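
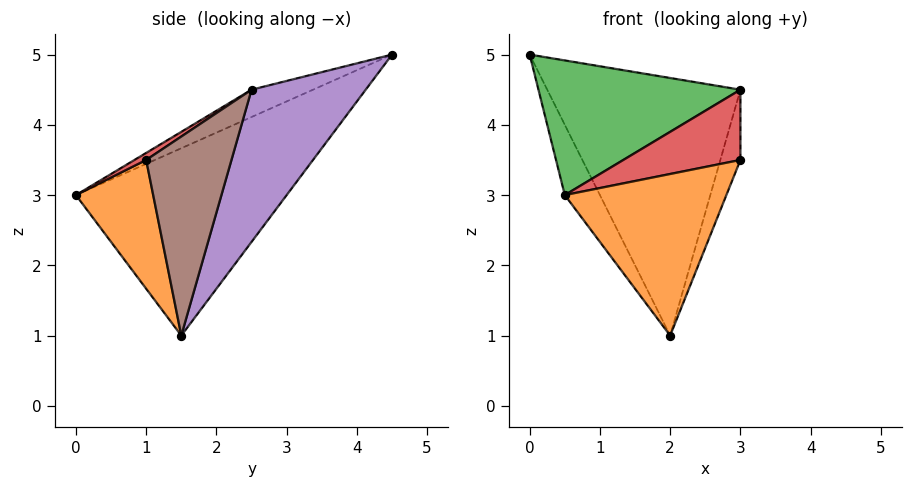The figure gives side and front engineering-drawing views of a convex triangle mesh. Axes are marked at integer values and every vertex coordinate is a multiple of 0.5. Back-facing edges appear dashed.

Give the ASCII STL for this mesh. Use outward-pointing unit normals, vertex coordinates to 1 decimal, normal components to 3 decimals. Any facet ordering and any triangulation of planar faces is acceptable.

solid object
 facet normal -0.840 0.140 -0.525
  outer loop
   vertex 2.0 1.5 1.0
   vertex 0.5 0.0 3.0
   vertex 0.0 4.5 5.0
  endloop
 endfacet
 facet normal 0.407 -0.851 -0.333
  outer loop
   vertex 2.0 1.5 1.0
   vertex 3.0 1.0 3.5
   vertex 0.5 0.0 3.0
  endloop
 endfacet
 facet normal -0.126 -0.415 0.901
  outer loop
   vertex 3.0 2.5 4.5
   vertex 0.0 4.5 5.0
   vertex 0.5 0.0 3.0
  endloop
 endfacet
 facet normal 0.055 -0.554 0.831
  outer loop
   vertex 3.0 2.5 4.5
   vertex 0.5 0.0 3.0
   vertex 3.0 1.0 3.5
  endloop
 endfacet
 facet normal 0.474 0.802 -0.364
  outer loop
   vertex 3.0 2.5 4.5
   vertex 2.0 1.5 1.0
   vertex 0.0 4.5 5.0
  endloop
 endfacet
 facet normal 0.921 0.217 -0.325
  outer loop
   vertex 3.0 2.5 4.5
   vertex 3.0 1.0 3.5
   vertex 2.0 1.5 1.0
  endloop
 endfacet
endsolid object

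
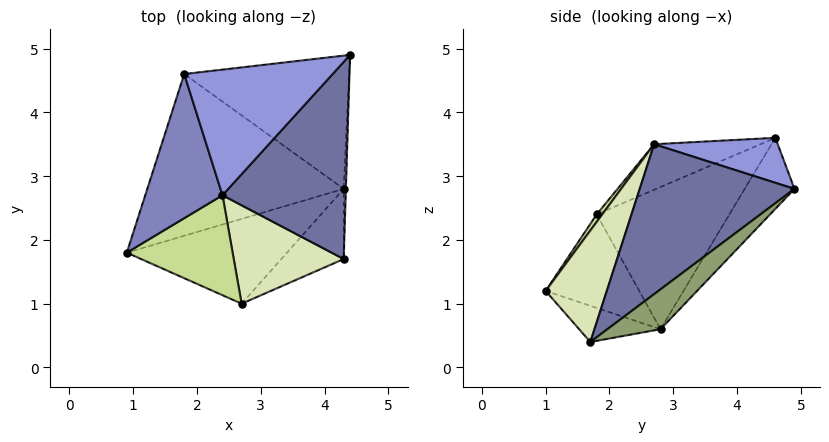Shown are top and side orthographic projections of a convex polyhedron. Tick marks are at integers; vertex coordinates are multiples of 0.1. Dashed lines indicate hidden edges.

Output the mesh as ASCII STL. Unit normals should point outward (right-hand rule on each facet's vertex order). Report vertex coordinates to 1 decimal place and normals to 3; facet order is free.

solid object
 facet normal 0.691 -0.447 0.568
  outer loop
   vertex 2.4 2.7 3.5
   vertex 4.3 1.7 0.4
   vertex 4.4 4.9 2.8
  endloop
 endfacet
 facet normal -0.498 -0.202 0.844
  outer loop
   vertex 2.4 2.7 3.5
   vertex 1.8 4.6 3.6
   vertex 0.9 1.8 2.4
  endloop
 endfacet
 facet normal 0.290 0.041 0.956
  outer loop
   vertex 2.4 2.7 3.5
   vertex 4.4 4.9 2.8
   vertex 1.8 4.6 3.6
  endloop
 endfacet
 facet normal -0.517 0.472 -0.714
  outer loop
   vertex 4.3 2.8 0.6
   vertex 0.9 1.8 2.4
   vertex 1.8 4.6 3.6
  endloop
 endfacet
 facet normal 0.998 0.010 -0.055
  outer loop
   vertex 4.3 2.8 0.6
   vertex 4.4 4.9 2.8
   vertex 4.3 1.7 0.4
  endloop
 endfacet
 facet normal -0.283 0.700 -0.656
  outer loop
   vertex 4.3 2.8 0.6
   vertex 1.8 4.6 3.6
   vertex 4.4 4.9 2.8
  endloop
 endfacet
 facet normal 0.042 -0.801 0.597
  outer loop
   vertex 2.7 1.0 1.2
   vertex 2.4 2.7 3.5
   vertex 0.9 1.8 2.4
  endloop
 endfacet
 facet normal 0.549 -0.636 0.542
  outer loop
   vertex 2.7 1.0 1.2
   vertex 4.3 1.7 0.4
   vertex 2.4 2.7 3.5
  endloop
 endfacet
 facet normal -0.498 0.158 -0.853
  outer loop
   vertex 2.7 1.0 1.2
   vertex 0.9 1.8 2.4
   vertex 4.3 2.8 0.6
  endloop
 endfacet
 facet normal -0.495 0.155 -0.855
  outer loop
   vertex 2.7 1.0 1.2
   vertex 4.3 2.8 0.6
   vertex 4.3 1.7 0.4
  endloop
 endfacet
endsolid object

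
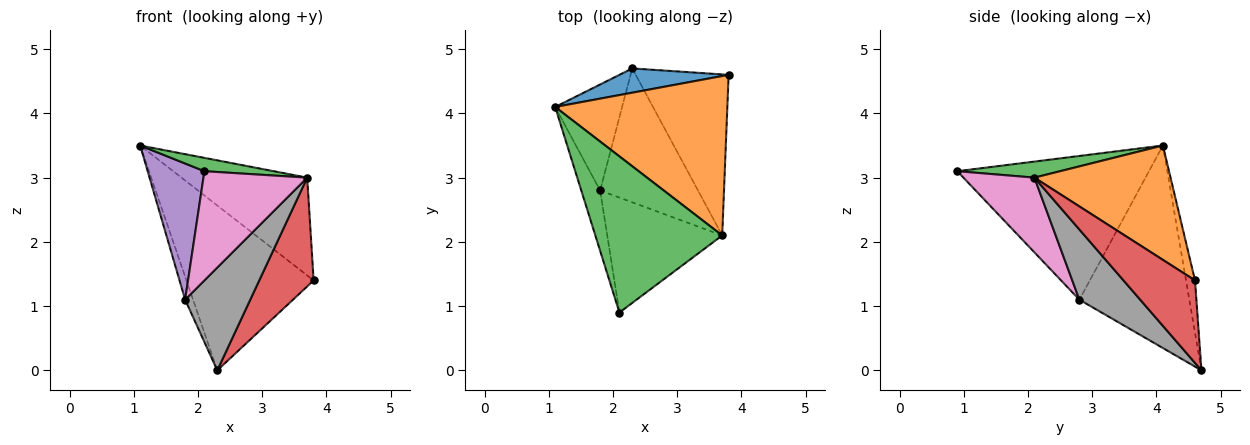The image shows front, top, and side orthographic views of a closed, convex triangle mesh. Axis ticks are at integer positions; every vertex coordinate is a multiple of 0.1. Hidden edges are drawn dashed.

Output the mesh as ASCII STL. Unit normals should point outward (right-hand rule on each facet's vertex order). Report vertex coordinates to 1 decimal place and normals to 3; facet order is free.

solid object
 facet normal -0.070 0.987 0.145
  outer loop
   vertex 2.3 4.7 0.0
   vertex 1.1 4.1 3.5
   vertex 3.8 4.6 1.4
  endloop
 endfacet
 facet normal 0.493 0.455 0.742
  outer loop
   vertex 3.7 2.1 3.0
   vertex 3.8 4.6 1.4
   vertex 1.1 4.1 3.5
  endloop
 endfacet
 facet normal 0.125 -0.084 0.989
  outer loop
   vertex 3.7 2.1 3.0
   vertex 1.1 4.1 3.5
   vertex 2.1 0.9 3.1
  endloop
 endfacet
 facet normal 0.593 -0.451 -0.667
  outer loop
   vertex 3.7 2.1 3.0
   vertex 2.3 4.7 0.0
   vertex 3.8 4.6 1.4
  endloop
 endfacet
 facet normal -0.951 -0.282 -0.125
  outer loop
   vertex 1.8 2.8 1.1
   vertex 2.1 0.9 3.1
   vertex 1.1 4.1 3.5
  endloop
 endfacet
 facet normal -0.947 0.068 -0.313
  outer loop
   vertex 1.8 2.8 1.1
   vertex 1.1 4.1 3.5
   vertex 2.3 4.7 0.0
  endloop
 endfacet
 facet normal 0.426 -0.623 -0.656
  outer loop
   vertex 1.8 2.8 1.1
   vertex 3.7 2.1 3.0
   vertex 2.1 0.9 3.1
  endloop
 endfacet
 facet normal 0.494 -0.529 -0.689
  outer loop
   vertex 1.8 2.8 1.1
   vertex 2.3 4.7 0.0
   vertex 3.7 2.1 3.0
  endloop
 endfacet
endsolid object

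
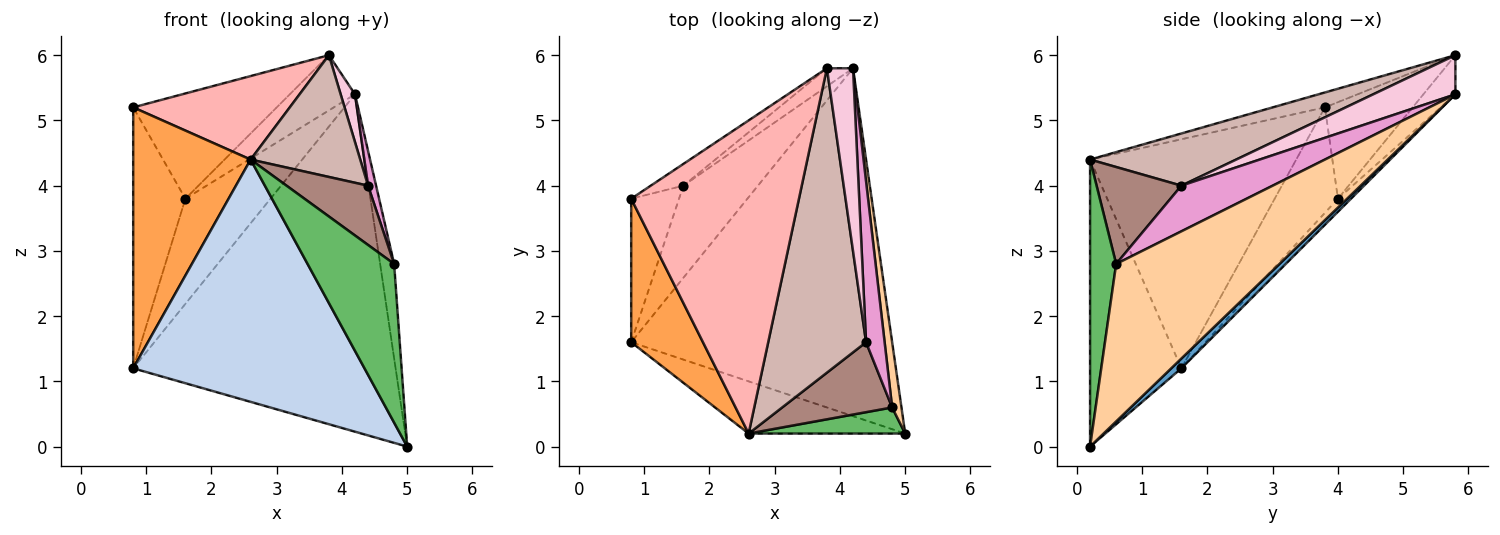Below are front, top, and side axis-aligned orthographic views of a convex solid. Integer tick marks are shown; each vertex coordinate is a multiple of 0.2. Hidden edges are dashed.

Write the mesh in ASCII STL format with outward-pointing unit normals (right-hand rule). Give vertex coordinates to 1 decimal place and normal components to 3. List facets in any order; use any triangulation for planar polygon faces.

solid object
 facet normal 0.027 0.696 -0.718
  outer loop
   vertex 4.2 5.8 5.4
   vertex 5.0 0.2 0.0
   vertex 0.8 1.6 1.2
  endloop
 endfacet
 facet normal -0.360 -0.912 -0.196
  outer loop
   vertex 2.6 0.2 4.4
   vertex 0.8 1.6 1.2
   vertex 5.0 0.2 0.0
  endloop
 endfacet
 facet normal -0.838 -0.478 0.263
  outer loop
   vertex 0.8 3.8 5.2
   vertex 0.8 1.6 1.2
   vertex 2.6 0.2 4.4
  endloop
 endfacet
 facet normal 0.995 0.085 0.059
  outer loop
   vertex 4.8 0.6 2.8
   vertex 5.0 0.2 0.0
   vertex 4.2 5.8 5.4
  endloop
 endfacet
 facet normal 0.285 -0.946 0.155
  outer loop
   vertex 4.8 0.6 2.8
   vertex 2.6 0.2 4.4
   vertex 5.0 0.2 0.0
  endloop
 endfacet
 facet normal -0.115 0.747 -0.655
  outer loop
   vertex 1.6 4.0 3.8
   vertex 4.2 5.8 5.4
   vertex 0.8 1.6 1.2
  endloop
 endfacet
 facet normal -0.728 0.601 -0.330
  outer loop
   vertex 1.6 4.0 3.8
   vertex 0.8 1.6 1.2
   vertex 0.8 3.8 5.2
  endloop
 endfacet
 facet normal -0.086 -0.257 0.963
  outer loop
   vertex 3.8 5.8 6.0
   vertex 0.8 3.8 5.2
   vertex 2.6 0.2 4.4
  endloop
 endfacet
 facet normal -0.423 0.861 -0.282
  outer loop
   vertex 3.8 5.8 6.0
   vertex 4.2 5.8 5.4
   vertex 1.6 4.0 3.8
  endloop
 endfacet
 facet normal -0.514 0.840 -0.174
  outer loop
   vertex 3.8 5.8 6.0
   vertex 1.6 4.0 3.8
   vertex 0.8 3.8 5.2
  endloop
 endfacet
 facet normal 0.558 -0.537 0.633
  outer loop
   vertex 4.4 1.6 4.0
   vertex 2.6 0.2 4.4
   vertex 4.8 0.6 2.8
  endloop
 endfacet
 facet normal 0.444 -0.333 0.832
  outer loop
   vertex 4.4 1.6 4.0
   vertex 3.8 5.8 6.0
   vertex 2.6 0.2 4.4
  endloop
 endfacet
 facet normal 0.923 -0.081 0.375
  outer loop
   vertex 4.4 1.6 4.0
   vertex 4.8 0.6 2.8
   vertex 4.2 5.8 5.4
  endloop
 endfacet
 facet normal 0.823 -0.144 0.549
  outer loop
   vertex 4.4 1.6 4.0
   vertex 4.2 5.8 5.4
   vertex 3.8 5.8 6.0
  endloop
 endfacet
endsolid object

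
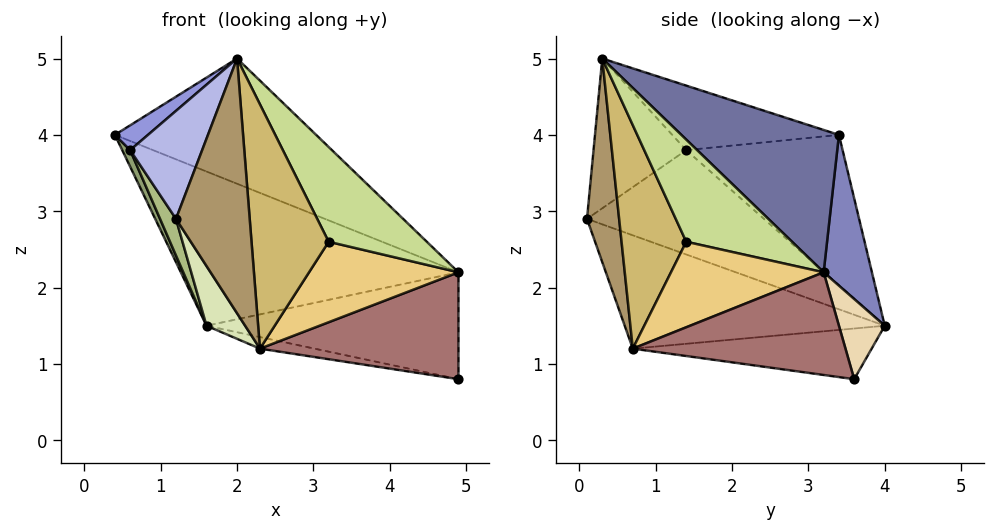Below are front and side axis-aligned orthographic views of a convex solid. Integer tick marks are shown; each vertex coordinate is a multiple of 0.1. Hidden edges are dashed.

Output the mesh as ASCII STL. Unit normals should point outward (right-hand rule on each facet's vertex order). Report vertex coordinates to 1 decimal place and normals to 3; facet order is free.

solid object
 facet normal 0.349 0.446 0.824
  outer loop
   vertex 2.0 0.3 5.0
   vertex 4.9 3.2 2.2
   vertex 0.4 3.4 4.0
  endloop
 endfacet
 facet normal 0.163 0.939 0.304
  outer loop
   vertex 1.6 4.0 1.5
   vertex 0.4 3.4 4.0
   vertex 4.9 3.2 2.2
  endloop
 endfacet
 facet normal -0.706 -0.140 0.695
  outer loop
   vertex 0.6 1.4 3.8
   vertex 2.0 0.3 5.0
   vertex 0.4 3.4 4.0
  endloop
 endfacet
 facet normal -0.743 -0.577 0.338
  outer loop
   vertex 0.6 1.4 3.8
   vertex 1.2 0.1 2.9
   vertex 2.0 0.3 5.0
  endloop
 endfacet
 facet normal -0.896 -0.046 -0.441
  outer loop
   vertex 0.6 1.4 3.8
   vertex 0.4 3.4 4.0
   vertex 1.6 4.0 1.5
  endloop
 endfacet
 facet normal -0.878 -0.079 -0.471
  outer loop
   vertex 0.6 1.4 3.8
   vertex 1.6 4.0 1.5
   vertex 1.2 0.1 2.9
  endloop
 endfacet
 facet normal 0.732 -0.679 0.055
  outer loop
   vertex 3.2 1.4 2.6
   vertex 4.9 3.2 2.2
   vertex 2.0 0.3 5.0
  endloop
 endfacet
 facet normal -0.813 -0.121 -0.569
  outer loop
   vertex 2.3 0.7 1.2
   vertex 1.2 0.1 2.9
   vertex 1.6 4.0 1.5
  endloop
 endfacet
 facet normal 0.399 -0.915 -0.065
  outer loop
   vertex 2.3 0.7 1.2
   vertex 2.0 0.3 5.0
   vertex 1.2 0.1 2.9
  endloop
 endfacet
 facet normal 0.642 -0.766 -0.030
  outer loop
   vertex 2.3 0.7 1.2
   vertex 3.2 1.4 2.6
   vertex 2.0 0.3 5.0
  endloop
 endfacet
 facet normal 0.710 -0.695 -0.109
  outer loop
   vertex 2.3 0.7 1.2
   vertex 4.9 3.2 2.2
   vertex 3.2 1.4 2.6
  endloop
 endfacet
 facet normal 0.172 0.947 0.271
  outer loop
   vertex 4.9 3.6 0.8
   vertex 1.6 4.0 1.5
   vertex 4.9 3.2 2.2
  endloop
 endfacet
 facet normal 0.718 -0.670 -0.191
  outer loop
   vertex 4.9 3.6 0.8
   vertex 4.9 3.2 2.2
   vertex 2.3 0.7 1.2
  endloop
 endfacet
 facet normal -0.202 0.046 -0.978
  outer loop
   vertex 4.9 3.6 0.8
   vertex 2.3 0.7 1.2
   vertex 1.6 4.0 1.5
  endloop
 endfacet
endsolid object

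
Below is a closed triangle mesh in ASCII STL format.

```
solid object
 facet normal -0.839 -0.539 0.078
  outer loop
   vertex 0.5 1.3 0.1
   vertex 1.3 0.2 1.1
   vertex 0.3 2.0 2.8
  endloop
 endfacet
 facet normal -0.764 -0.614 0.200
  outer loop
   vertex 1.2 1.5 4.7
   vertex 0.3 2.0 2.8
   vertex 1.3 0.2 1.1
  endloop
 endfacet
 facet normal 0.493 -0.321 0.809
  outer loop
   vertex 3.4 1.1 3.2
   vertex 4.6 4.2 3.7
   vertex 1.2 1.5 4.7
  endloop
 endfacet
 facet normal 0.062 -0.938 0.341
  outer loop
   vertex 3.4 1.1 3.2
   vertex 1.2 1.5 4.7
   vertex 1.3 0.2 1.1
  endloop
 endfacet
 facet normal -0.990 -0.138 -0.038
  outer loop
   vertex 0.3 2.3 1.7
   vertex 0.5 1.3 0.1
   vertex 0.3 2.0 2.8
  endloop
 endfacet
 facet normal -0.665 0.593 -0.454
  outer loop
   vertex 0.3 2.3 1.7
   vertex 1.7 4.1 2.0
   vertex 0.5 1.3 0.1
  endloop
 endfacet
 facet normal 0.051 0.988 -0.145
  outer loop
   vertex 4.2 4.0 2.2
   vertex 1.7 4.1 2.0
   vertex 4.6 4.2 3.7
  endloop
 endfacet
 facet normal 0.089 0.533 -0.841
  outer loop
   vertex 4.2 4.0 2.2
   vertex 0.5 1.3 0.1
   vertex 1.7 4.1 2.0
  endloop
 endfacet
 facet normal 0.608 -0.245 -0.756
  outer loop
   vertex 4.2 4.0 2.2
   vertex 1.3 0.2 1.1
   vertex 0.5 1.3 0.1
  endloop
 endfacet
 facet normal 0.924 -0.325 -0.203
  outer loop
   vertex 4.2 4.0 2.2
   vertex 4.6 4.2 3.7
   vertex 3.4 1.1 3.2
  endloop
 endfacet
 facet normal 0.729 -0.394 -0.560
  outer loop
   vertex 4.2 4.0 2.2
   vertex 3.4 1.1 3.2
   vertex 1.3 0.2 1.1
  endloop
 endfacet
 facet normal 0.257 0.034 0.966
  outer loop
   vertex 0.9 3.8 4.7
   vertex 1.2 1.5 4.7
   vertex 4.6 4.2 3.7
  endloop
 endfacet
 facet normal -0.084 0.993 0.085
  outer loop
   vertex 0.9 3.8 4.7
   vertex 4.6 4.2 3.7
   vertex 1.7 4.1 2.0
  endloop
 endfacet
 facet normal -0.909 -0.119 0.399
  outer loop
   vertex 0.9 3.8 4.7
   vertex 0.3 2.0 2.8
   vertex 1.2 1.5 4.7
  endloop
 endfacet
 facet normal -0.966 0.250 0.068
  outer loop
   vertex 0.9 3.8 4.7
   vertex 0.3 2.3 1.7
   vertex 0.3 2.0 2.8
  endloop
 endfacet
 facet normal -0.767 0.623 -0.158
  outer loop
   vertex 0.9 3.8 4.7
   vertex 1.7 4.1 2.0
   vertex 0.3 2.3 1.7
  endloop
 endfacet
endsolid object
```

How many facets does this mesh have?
16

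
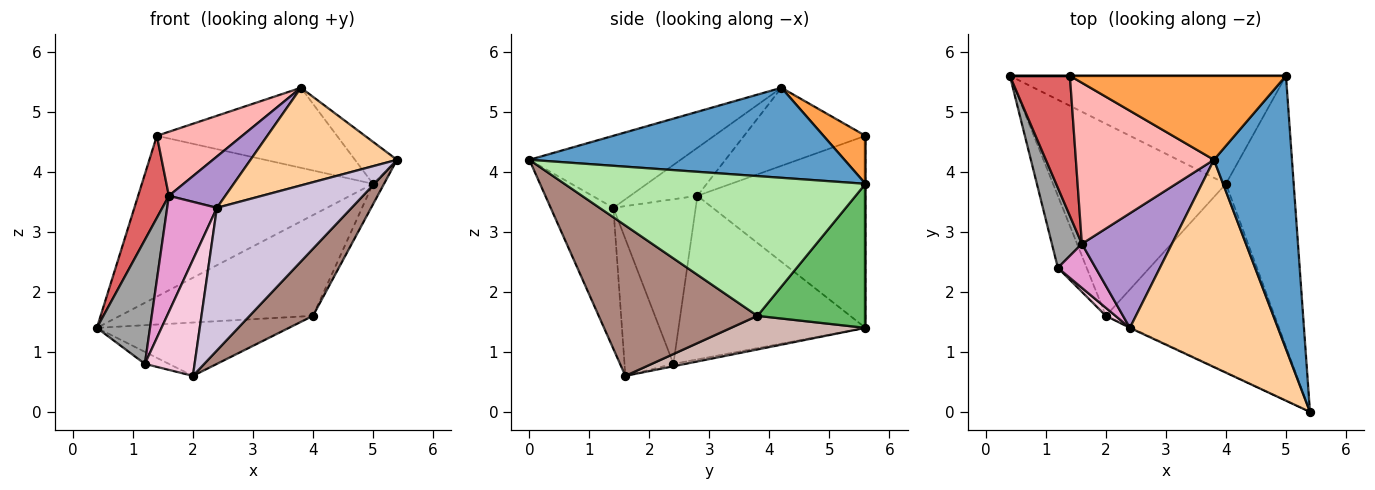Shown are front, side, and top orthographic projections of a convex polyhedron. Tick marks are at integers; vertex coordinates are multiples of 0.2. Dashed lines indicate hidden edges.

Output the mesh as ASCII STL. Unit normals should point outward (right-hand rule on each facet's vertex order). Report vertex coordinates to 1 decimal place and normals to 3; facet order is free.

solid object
 facet normal 0.752 0.100 0.652
  outer loop
   vertex 5.0 5.6 3.8
   vertex 3.8 4.2 5.4
   vertex 5.4 0.0 4.2
  endloop
 endfacet
 facet normal 0.000 1.000 0.000
  outer loop
   vertex 5.0 5.6 3.8
   vertex 0.4 5.6 1.4
   vertex 1.4 5.6 4.6
  endloop
 endfacet
 facet normal 0.159 0.681 0.715
  outer loop
   vertex 5.0 5.6 3.8
   vertex 1.4 5.6 4.6
   vertex 3.8 4.2 5.4
  endloop
 endfacet
 facet normal -0.403 -0.390 0.828
  outer loop
   vertex 2.4 1.4 3.4
   vertex 5.4 0.0 4.2
   vertex 3.8 4.2 5.4
  endloop
 endfacet
 facet normal 0.357 0.637 -0.683
  outer loop
   vertex 4.0 3.8 1.6
   vertex 0.4 5.6 1.4
   vertex 5.0 5.6 3.8
  endloop
 endfacet
 facet normal 0.899 0.033 -0.436
  outer loop
   vertex 4.0 3.8 1.6
   vertex 5.0 5.6 3.8
   vertex 5.4 0.0 4.2
  endloop
 endfacet
 facet normal -0.940 -0.172 0.294
  outer loop
   vertex 1.6 2.8 3.6
   vertex 1.4 5.6 4.6
   vertex 0.4 5.6 1.4
  endloop
 endfacet
 facet normal -0.465 -0.327 0.823
  outer loop
   vertex 1.6 2.8 3.6
   vertex 3.8 4.2 5.4
   vertex 1.4 5.6 4.6
  endloop
 endfacet
 facet normal -0.438 -0.367 0.821
  outer loop
   vertex 1.6 2.8 3.6
   vertex 2.4 1.4 3.4
   vertex 3.8 4.2 5.4
  endloop
 endfacet
 facet normal -0.422 -0.907 -0.004
  outer loop
   vertex 2.0 1.6 0.6
   vertex 5.4 0.0 4.2
   vertex 2.4 1.4 3.4
  endloop
 endfacet
 facet normal 0.643 -0.257 -0.721
  outer loop
   vertex 2.0 1.6 0.6
   vertex 4.0 3.8 1.6
   vertex 5.4 0.0 4.2
  endloop
 endfacet
 facet normal 0.184 0.263 -0.947
  outer loop
   vertex 2.0 1.6 0.6
   vertex 0.4 5.6 1.4
   vertex 4.0 3.8 1.6
  endloop
 endfacet
 facet normal -0.840 -0.507 0.192
  outer loop
   vertex 1.2 2.4 0.8
   vertex 2.4 1.4 3.4
   vertex 1.6 2.8 3.6
  endloop
 endfacet
 facet normal -0.700 -0.712 0.049
  outer loop
   vertex 1.2 2.4 0.8
   vertex 2.0 1.6 0.6
   vertex 2.4 1.4 3.4
  endloop
 endfacet
 facet normal -0.947 -0.269 0.174
  outer loop
   vertex 1.2 2.4 0.8
   vertex 1.6 2.8 3.6
   vertex 0.4 5.6 1.4
  endloop
 endfacet
 facet normal -0.082 0.164 -0.983
  outer loop
   vertex 1.2 2.4 0.8
   vertex 0.4 5.6 1.4
   vertex 2.0 1.6 0.6
  endloop
 endfacet
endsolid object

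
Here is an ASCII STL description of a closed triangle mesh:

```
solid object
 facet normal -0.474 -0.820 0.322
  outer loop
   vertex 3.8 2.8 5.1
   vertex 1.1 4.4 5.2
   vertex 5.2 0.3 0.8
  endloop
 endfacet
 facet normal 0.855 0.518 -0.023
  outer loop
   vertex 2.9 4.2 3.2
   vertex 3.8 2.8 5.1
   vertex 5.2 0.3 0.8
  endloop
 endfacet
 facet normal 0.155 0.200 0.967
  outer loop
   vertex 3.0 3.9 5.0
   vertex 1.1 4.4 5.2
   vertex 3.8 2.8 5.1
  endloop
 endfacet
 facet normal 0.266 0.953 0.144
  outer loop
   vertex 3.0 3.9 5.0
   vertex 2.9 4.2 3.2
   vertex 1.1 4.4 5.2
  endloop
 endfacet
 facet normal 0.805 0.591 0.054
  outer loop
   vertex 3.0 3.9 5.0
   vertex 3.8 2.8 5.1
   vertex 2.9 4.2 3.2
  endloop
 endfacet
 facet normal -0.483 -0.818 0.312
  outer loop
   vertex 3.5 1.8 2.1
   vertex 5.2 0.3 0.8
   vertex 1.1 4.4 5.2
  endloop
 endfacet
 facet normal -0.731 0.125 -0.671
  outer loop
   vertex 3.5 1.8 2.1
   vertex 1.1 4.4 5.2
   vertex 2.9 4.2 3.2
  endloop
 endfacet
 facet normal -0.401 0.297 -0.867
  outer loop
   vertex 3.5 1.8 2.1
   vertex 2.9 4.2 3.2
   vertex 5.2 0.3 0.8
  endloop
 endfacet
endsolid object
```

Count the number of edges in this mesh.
12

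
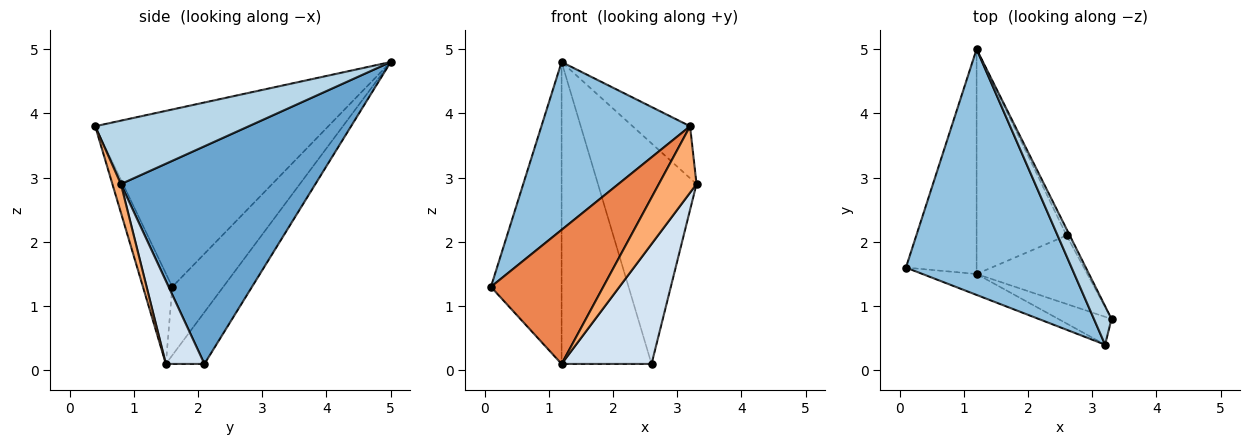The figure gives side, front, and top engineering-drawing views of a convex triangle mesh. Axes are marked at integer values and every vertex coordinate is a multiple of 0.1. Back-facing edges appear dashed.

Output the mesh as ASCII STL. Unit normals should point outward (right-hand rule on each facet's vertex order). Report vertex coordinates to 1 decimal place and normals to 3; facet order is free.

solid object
 facet normal 0.892 0.452 -0.013
  outer loop
   vertex 2.6 2.1 0.1
   vertex 1.2 5.0 4.8
   vertex 3.3 0.8 2.9
  endloop
 endfacet
 facet normal -0.662 -0.422 0.619
  outer loop
   vertex 3.2 0.4 3.8
   vertex 1.2 5.0 4.8
   vertex 0.1 1.6 1.3
  endloop
 endfacet
 facet normal 0.906 0.339 0.252
  outer loop
   vertex 3.2 0.4 3.8
   vertex 3.3 0.8 2.9
   vertex 1.2 5.0 4.8
  endloop
 endfacet
 facet normal 0.349 -0.814 -0.465
  outer loop
   vertex 1.2 1.5 0.1
   vertex 2.6 2.1 0.1
   vertex 3.3 0.8 2.9
  endloop
 endfacet
 facet normal -0.250 -0.957 -0.149
  outer loop
   vertex 1.2 1.5 0.1
   vertex 3.2 0.4 3.8
   vertex 0.1 1.6 1.3
  endloop
 endfacet
 facet normal 0.204 -0.903 -0.379
  outer loop
   vertex 1.2 1.5 0.1
   vertex 3.3 0.8 2.9
   vertex 3.2 0.4 3.8
  endloop
 endfacet
 facet normal -0.501 0.694 -0.517
  outer loop
   vertex 1.2 1.5 0.1
   vertex 0.1 1.6 1.3
   vertex 1.2 5.0 4.8
  endloop
 endfacet
 facet normal -0.325 0.758 -0.565
  outer loop
   vertex 1.2 1.5 0.1
   vertex 1.2 5.0 4.8
   vertex 2.6 2.1 0.1
  endloop
 endfacet
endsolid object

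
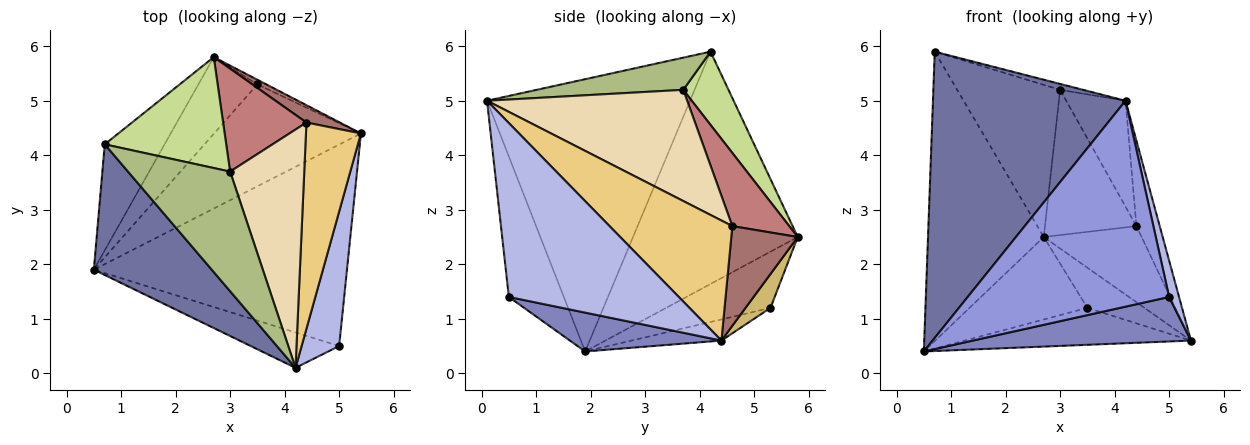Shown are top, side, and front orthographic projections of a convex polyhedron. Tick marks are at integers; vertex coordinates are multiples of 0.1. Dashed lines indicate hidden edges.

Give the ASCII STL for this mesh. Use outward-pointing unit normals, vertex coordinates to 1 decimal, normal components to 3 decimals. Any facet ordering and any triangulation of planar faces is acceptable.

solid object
 facet normal -0.692 -0.657 0.300
  outer loop
   vertex 0.7 4.2 5.9
   vertex 0.5 1.9 0.4
   vertex 4.2 0.1 5.0
  endloop
 endfacet
 facet normal 0.148 -0.213 -0.966
  outer loop
   vertex 5.0 0.5 1.4
   vertex 0.5 1.9 0.4
   vertex 5.4 4.4 0.6
  endloop
 endfacet
 facet normal -0.260 -0.952 -0.163
  outer loop
   vertex 5.0 0.5 1.4
   vertex 4.2 0.1 5.0
   vertex 0.5 1.9 0.4
  endloop
 endfacet
 facet normal 0.976 -0.057 0.211
  outer loop
   vertex 5.0 0.5 1.4
   vertex 5.4 4.4 0.6
   vertex 4.2 0.1 5.0
  endloop
 endfacet
 facet normal -0.801 0.563 -0.206
  outer loop
   vertex 2.7 5.8 2.5
   vertex 0.5 1.9 0.4
   vertex 0.7 4.2 5.9
  endloop
 endfacet
 facet normal 0.300 0.047 0.953
  outer loop
   vertex 3.0 3.7 5.2
   vertex 0.7 4.2 5.9
   vertex 4.2 0.1 5.0
  endloop
 endfacet
 facet normal 0.335 0.762 0.555
  outer loop
   vertex 3.0 3.7 5.2
   vertex 2.7 5.8 2.5
   vertex 0.7 4.2 5.9
  endloop
 endfacet
 facet normal -0.134 0.338 -0.932
  outer loop
   vertex 3.5 5.3 1.2
   vertex 5.4 4.4 0.6
   vertex 0.5 1.9 0.4
  endloop
 endfacet
 facet normal -0.544 0.615 -0.571
  outer loop
   vertex 3.5 5.3 1.2
   vertex 0.5 1.9 0.4
   vertex 2.7 5.8 2.5
  endloop
 endfacet
 facet normal 0.398 0.911 -0.105
  outer loop
   vertex 3.5 5.3 1.2
   vertex 2.7 5.8 2.5
   vertex 5.4 4.4 0.6
  endloop
 endfacet
 facet normal 0.896 0.170 0.410
  outer loop
   vertex 4.4 4.6 2.7
   vertex 4.2 0.1 5.0
   vertex 5.4 4.4 0.6
  endloop
 endfacet
 facet normal 0.808 0.239 0.539
  outer loop
   vertex 4.4 4.6 2.7
   vertex 3.0 3.7 5.2
   vertex 4.2 0.1 5.0
  endloop
 endfacet
 facet normal 0.552 0.813 0.185
  outer loop
   vertex 4.4 4.6 2.7
   vertex 5.4 4.4 0.6
   vertex 2.7 5.8 2.5
  endloop
 endfacet
 facet normal 0.453 0.727 0.515
  outer loop
   vertex 4.4 4.6 2.7
   vertex 2.7 5.8 2.5
   vertex 3.0 3.7 5.2
  endloop
 endfacet
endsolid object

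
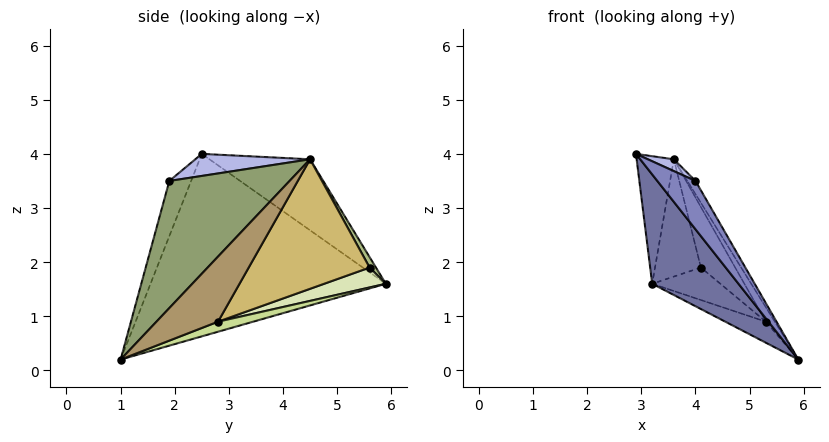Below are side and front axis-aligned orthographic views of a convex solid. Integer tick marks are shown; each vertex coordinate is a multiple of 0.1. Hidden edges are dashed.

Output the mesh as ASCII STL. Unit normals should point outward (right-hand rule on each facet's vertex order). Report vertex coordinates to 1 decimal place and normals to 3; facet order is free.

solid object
 facet normal -0.803 -0.295 -0.518
  outer loop
   vertex 3.2 5.9 1.6
   vertex 5.9 1.0 0.2
   vertex 2.9 2.5 4.0
  endloop
 endfacet
 facet normal -0.495 -0.867 -0.049
  outer loop
   vertex 4.0 1.9 3.5
   vertex 2.9 2.5 4.0
   vertex 5.9 1.0 0.2
  endloop
 endfacet
 facet normal -0.878 0.325 0.351
  outer loop
   vertex 3.6 4.5 3.9
   vertex 3.2 5.9 1.6
   vertex 2.9 2.5 4.0
  endloop
 endfacet
 facet normal 0.374 -0.085 0.924
  outer loop
   vertex 3.6 4.5 3.9
   vertex 2.9 2.5 4.0
   vertex 4.0 1.9 3.5
  endloop
 endfacet
 facet normal 0.872 0.059 0.486
  outer loop
   vertex 3.6 4.5 3.9
   vertex 4.0 1.9 3.5
   vertex 5.9 1.0 0.2
  endloop
 endfacet
 facet normal 0.119 0.857 0.501
  outer loop
   vertex 4.1 5.6 1.9
   vertex 3.2 5.9 1.6
   vertex 3.6 4.5 3.9
  endloop
 endfacet
 facet normal 0.384 0.443 -0.810
  outer loop
   vertex 5.3 2.8 0.9
   vertex 5.9 1.0 0.2
   vertex 3.2 5.9 1.6
  endloop
 endfacet
 facet normal 0.415 0.458 -0.786
  outer loop
   vertex 5.3 2.8 0.9
   vertex 3.2 5.9 1.6
   vertex 4.1 5.6 1.9
  endloop
 endfacet
 facet normal 0.892 0.129 0.432
  outer loop
   vertex 5.3 2.8 0.9
   vertex 3.6 4.5 3.9
   vertex 5.9 1.0 0.2
  endloop
 endfacet
 facet normal 0.896 0.254 0.364
  outer loop
   vertex 5.3 2.8 0.9
   vertex 4.1 5.6 1.9
   vertex 3.6 4.5 3.9
  endloop
 endfacet
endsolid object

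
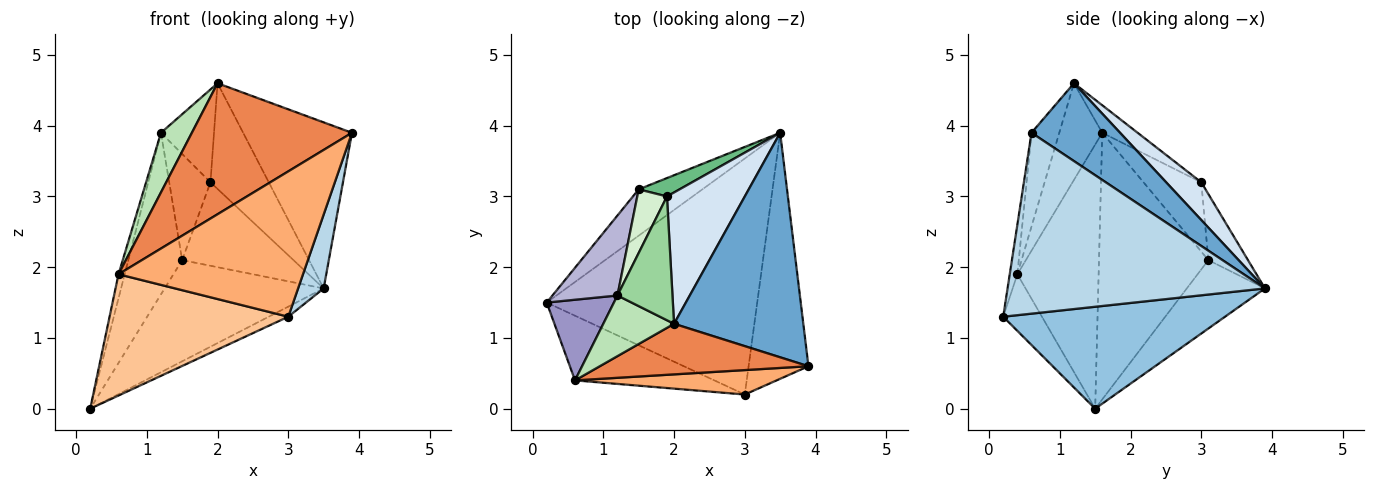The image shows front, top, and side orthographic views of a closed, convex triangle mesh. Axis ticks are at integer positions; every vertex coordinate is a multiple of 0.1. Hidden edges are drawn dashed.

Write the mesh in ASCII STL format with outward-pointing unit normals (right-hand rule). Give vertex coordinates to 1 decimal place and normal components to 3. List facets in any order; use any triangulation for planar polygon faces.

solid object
 facet normal 0.436 0.535 0.724
  outer loop
   vertex 2.0 1.2 4.6
   vertex 3.9 0.6 3.9
   vertex 3.5 3.9 1.7
  endloop
 endfacet
 facet normal 0.435 0.038 -0.899
  outer loop
   vertex 3.0 0.2 1.3
   vertex 0.2 1.5 0.0
   vertex 3.5 3.9 1.7
  endloop
 endfacet
 facet normal 0.945 -0.094 -0.313
  outer loop
   vertex 3.0 0.2 1.3
   vertex 3.5 3.9 1.7
   vertex 3.9 0.6 3.9
  endloop
 endfacet
 facet normal 0.353 0.586 0.729
  outer loop
   vertex 1.9 3.0 3.2
   vertex 2.0 1.2 4.6
   vertex 3.5 3.9 1.7
  endloop
 endfacet
 facet normal -0.160 -0.921 0.356
  outer loop
   vertex 0.6 0.4 1.9
   vertex 3.9 0.6 3.9
   vertex 2.0 1.2 4.6
  endloop
 endfacet
 facet normal -0.041 -0.985 0.166
  outer loop
   vertex 0.6 0.4 1.9
   vertex 3.0 0.2 1.3
   vertex 3.9 0.6 3.9
  endloop
 endfacet
 facet normal -0.188 -0.867 -0.462
  outer loop
   vertex 0.6 0.4 1.9
   vertex 0.2 1.5 0.0
   vertex 3.0 0.2 1.3
  endloop
 endfacet
 facet normal -0.408 0.830 -0.380
  outer loop
   vertex 1.5 3.1 2.1
   vertex 3.5 3.9 1.7
   vertex 0.2 1.5 0.0
  endloop
 endfacet
 facet normal -0.328 0.922 0.203
  outer loop
   vertex 1.5 3.1 2.1
   vertex 1.9 3.0 3.2
   vertex 3.5 3.9 1.7
  endloop
 endfacet
 facet normal -0.371 0.557 0.743
  outer loop
   vertex 1.2 1.6 3.9
   vertex 2.0 1.2 4.6
   vertex 1.9 3.0 3.2
  endloop
 endfacet
 facet normal -0.698 -0.502 0.511
  outer loop
   vertex 1.2 1.6 3.9
   vertex 0.6 0.4 1.9
   vertex 2.0 1.2 4.6
  endloop
 endfacet
 facet normal -0.768 0.549 0.329
  outer loop
   vertex 1.2 1.6 3.9
   vertex 1.9 3.0 3.2
   vertex 1.5 3.1 2.1
  endloop
 endfacet
 facet normal -0.967 0.073 0.246
  outer loop
   vertex 1.2 1.6 3.9
   vertex 0.2 1.5 0.0
   vertex 0.6 0.4 1.9
  endloop
 endfacet
 facet normal -0.876 0.432 0.214
  outer loop
   vertex 1.2 1.6 3.9
   vertex 1.5 3.1 2.1
   vertex 0.2 1.5 0.0
  endloop
 endfacet
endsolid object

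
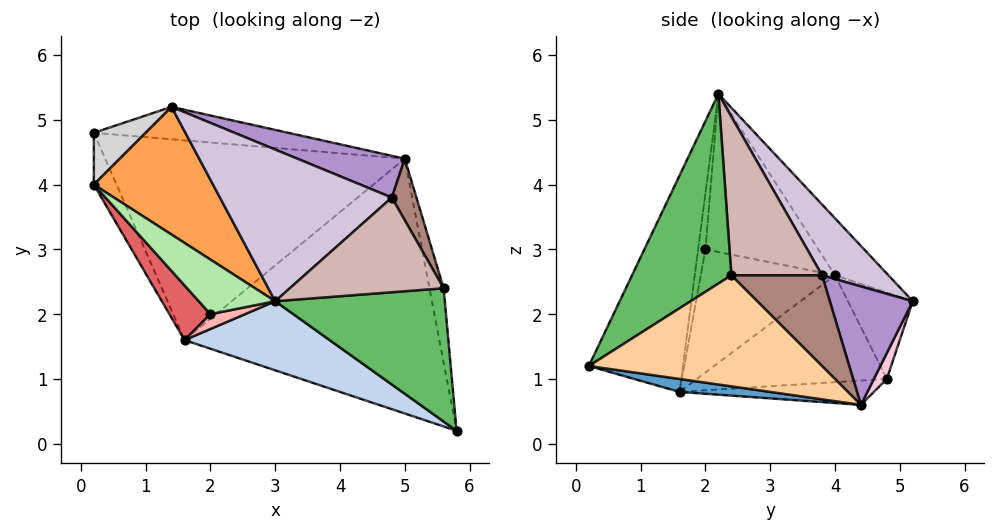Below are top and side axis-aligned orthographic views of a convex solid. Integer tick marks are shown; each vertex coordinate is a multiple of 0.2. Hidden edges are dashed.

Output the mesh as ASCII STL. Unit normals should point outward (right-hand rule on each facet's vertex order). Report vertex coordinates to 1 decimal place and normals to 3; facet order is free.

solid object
 facet normal 0.050 -0.132 -0.990
  outer loop
   vertex 1.6 1.6 0.8
   vertex 5.0 4.4 0.6
   vertex 5.8 0.2 1.2
  endloop
 endfacet
 facet normal -0.327 -0.919 0.219
  outer loop
   vertex 1.6 1.6 0.8
   vertex 5.8 0.2 1.2
   vertex 3.0 2.2 5.4
  endloop
 endfacet
 facet normal -0.348 0.591 0.728
  outer loop
   vertex 1.4 5.2 2.2
   vertex 0.2 4.0 2.6
   vertex 3.0 2.2 5.4
  endloop
 endfacet
 facet normal 0.978 0.168 -0.125
  outer loop
   vertex 5.6 2.4 2.6
   vertex 5.8 0.2 1.2
   vertex 5.0 4.4 0.6
  endloop
 endfacet
 facet normal 0.702 -0.336 0.628
  outer loop
   vertex 5.6 2.4 2.6
   vertex 3.0 2.2 5.4
   vertex 5.8 0.2 1.2
  endloop
 endfacet
 facet normal -0.729 -0.586 0.353
  outer loop
   vertex 2.0 2.0 3.0
   vertex 3.0 2.2 5.4
   vertex 0.2 4.0 2.6
  endloop
 endfacet
 facet normal -0.744 -0.620 0.248
  outer loop
   vertex 2.0 2.0 3.0
   vertex 0.2 4.0 2.6
   vertex 1.6 1.6 0.8
  endloop
 endfacet
 facet normal -0.376 -0.897 0.232
  outer loop
   vertex 2.0 2.0 3.0
   vertex 1.6 1.6 0.8
   vertex 3.0 2.2 5.4
  endloop
 endfacet
 facet normal 0.333 0.894 0.301
  outer loop
   vertex 4.8 3.8 2.6
   vertex 5.0 4.4 0.6
   vertex 1.4 5.2 2.2
  endloop
 endfacet
 facet normal 0.245 0.765 0.595
  outer loop
   vertex 4.8 3.8 2.6
   vertex 1.4 5.2 2.2
   vertex 3.0 2.2 5.4
  endloop
 endfacet
 facet normal 0.845 0.483 0.229
  outer loop
   vertex 4.8 3.8 2.6
   vertex 5.6 2.4 2.6
   vertex 5.0 4.4 0.6
  endloop
 endfacet
 facet normal 0.664 0.380 0.644
  outer loop
   vertex 4.8 3.8 2.6
   vertex 3.0 2.2 5.4
   vertex 5.6 2.4 2.6
  endloop
 endfacet
 facet normal -0.081 0.027 -0.996
  outer loop
   vertex 0.2 4.8 1.0
   vertex 5.0 4.4 0.6
   vertex 1.6 1.6 0.8
  endloop
 endfacet
 facet normal 0.048 0.932 -0.359
  outer loop
   vertex 0.2 4.8 1.0
   vertex 1.4 5.2 2.2
   vertex 5.0 4.4 0.6
  endloop
 endfacet
 facet normal -0.904 -0.383 -0.192
  outer loop
   vertex 0.2 4.8 1.0
   vertex 1.6 1.6 0.8
   vertex 0.2 4.0 2.6
  endloop
 endfacet
 facet normal -0.598 0.717 0.359
  outer loop
   vertex 0.2 4.8 1.0
   vertex 0.2 4.0 2.6
   vertex 1.4 5.2 2.2
  endloop
 endfacet
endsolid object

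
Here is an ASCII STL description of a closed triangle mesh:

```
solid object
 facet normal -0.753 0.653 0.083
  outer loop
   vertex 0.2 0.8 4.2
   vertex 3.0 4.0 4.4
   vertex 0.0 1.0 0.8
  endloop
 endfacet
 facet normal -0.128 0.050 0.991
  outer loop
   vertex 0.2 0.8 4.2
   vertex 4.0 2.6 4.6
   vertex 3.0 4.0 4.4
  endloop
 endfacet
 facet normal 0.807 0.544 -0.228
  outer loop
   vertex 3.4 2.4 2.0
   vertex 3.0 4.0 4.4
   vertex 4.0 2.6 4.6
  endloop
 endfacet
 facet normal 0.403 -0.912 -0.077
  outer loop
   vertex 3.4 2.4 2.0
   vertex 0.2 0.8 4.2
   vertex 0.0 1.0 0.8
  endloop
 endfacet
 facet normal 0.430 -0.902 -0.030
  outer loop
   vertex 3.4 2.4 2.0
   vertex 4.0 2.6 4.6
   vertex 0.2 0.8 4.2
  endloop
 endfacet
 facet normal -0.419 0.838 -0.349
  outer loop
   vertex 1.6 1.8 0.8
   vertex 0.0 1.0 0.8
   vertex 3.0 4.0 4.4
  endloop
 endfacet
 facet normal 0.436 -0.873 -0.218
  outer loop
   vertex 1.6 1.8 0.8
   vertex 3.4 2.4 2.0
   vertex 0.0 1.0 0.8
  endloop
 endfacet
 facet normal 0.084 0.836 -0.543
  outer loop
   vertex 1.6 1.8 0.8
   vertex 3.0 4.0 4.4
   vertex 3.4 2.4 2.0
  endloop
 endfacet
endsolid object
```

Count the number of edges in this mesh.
12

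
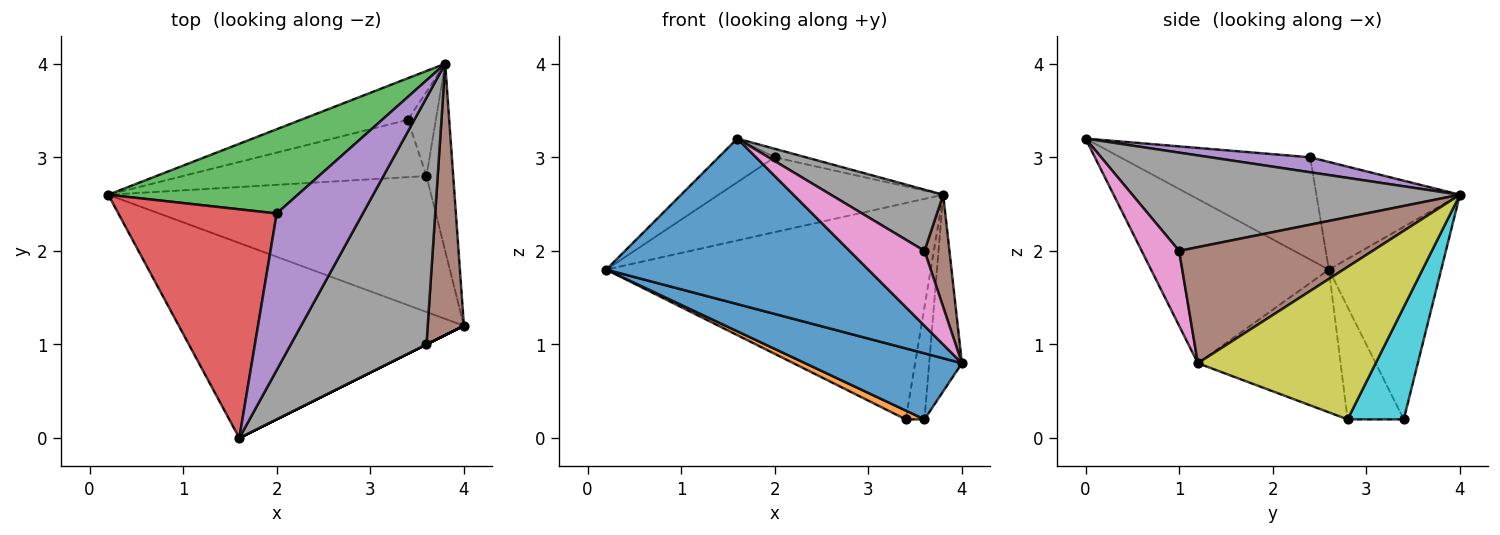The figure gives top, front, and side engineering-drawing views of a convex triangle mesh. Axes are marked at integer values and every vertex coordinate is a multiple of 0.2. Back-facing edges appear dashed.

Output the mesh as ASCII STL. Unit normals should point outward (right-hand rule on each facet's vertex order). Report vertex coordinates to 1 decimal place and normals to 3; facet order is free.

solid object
 facet normal -0.402 -0.592 -0.698
  outer loop
   vertex 1.6 0.0 3.2
   vertex 0.2 2.6 1.8
   vertex 4.0 1.2 0.8
  endloop
 endfacet
 facet normal -0.322 0.930 -0.179
  outer loop
   vertex 3.4 3.4 0.2
   vertex 0.2 2.6 1.8
   vertex 3.8 4.0 2.6
  endloop
 endfacet
 facet normal -0.391 0.612 0.688
  outer loop
   vertex 2.0 2.4 3.0
   vertex 3.8 4.0 2.6
   vertex 0.2 2.6 1.8
  endloop
 endfacet
 facet normal -0.535 0.158 0.830
  outer loop
   vertex 2.0 2.4 3.0
   vertex 0.2 2.6 1.8
   vertex 1.6 0.0 3.2
  endloop
 endfacet
 facet normal 0.171 0.053 0.984
  outer loop
   vertex 2.0 2.4 3.0
   vertex 1.6 0.0 3.2
   vertex 3.8 4.0 2.6
  endloop
 endfacet
 facet normal 0.948 -0.122 0.295
  outer loop
   vertex 3.6 1.0 2.0
   vertex 4.0 1.2 0.8
   vertex 3.8 4.0 2.6
  endloop
 endfacet
 facet normal 0.447 -0.894 0.000
  outer loop
   vertex 3.6 1.0 2.0
   vertex 1.6 0.0 3.2
   vertex 4.0 1.2 0.8
  endloop
 endfacet
 facet normal 0.575 -0.197 0.794
  outer loop
   vertex 3.6 1.0 2.0
   vertex 3.8 4.0 2.6
   vertex 1.6 0.0 3.2
  endloop
 endfacet
 facet normal 0.969 0.179 -0.170
  outer loop
   vertex 3.6 2.8 0.2
   vertex 3.8 4.0 2.6
   vertex 4.0 1.2 0.8
  endloop
 endfacet
 facet normal 0.923 0.308 -0.231
  outer loop
   vertex 3.6 2.8 0.2
   vertex 3.4 3.4 0.2
   vertex 3.8 4.0 2.6
  endloop
 endfacet
 facet normal -0.370 -0.406 -0.836
  outer loop
   vertex 3.6 2.8 0.2
   vertex 4.0 1.2 0.8
   vertex 0.2 2.6 1.8
  endloop
 endfacet
 facet normal -0.415 -0.138 -0.899
  outer loop
   vertex 3.6 2.8 0.2
   vertex 0.2 2.6 1.8
   vertex 3.4 3.4 0.2
  endloop
 endfacet
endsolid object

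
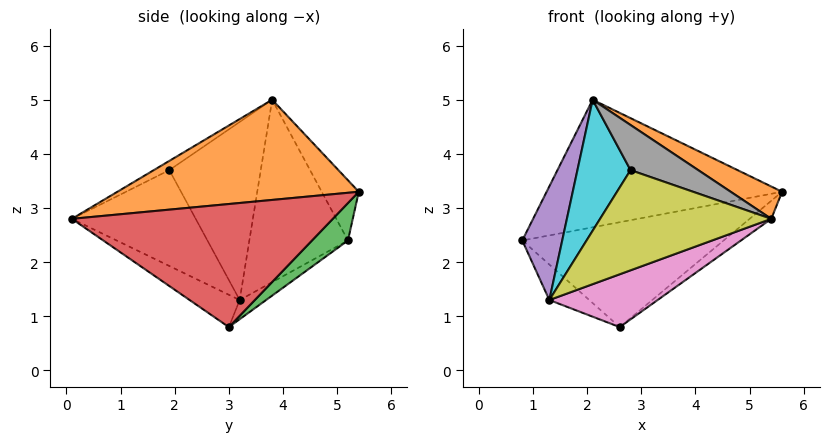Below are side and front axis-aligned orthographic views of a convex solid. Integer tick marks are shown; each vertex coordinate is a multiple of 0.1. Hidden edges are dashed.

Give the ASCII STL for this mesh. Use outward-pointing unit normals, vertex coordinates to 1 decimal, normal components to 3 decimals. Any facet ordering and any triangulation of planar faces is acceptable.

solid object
 facet normal -0.133 0.843 0.521
  outer loop
   vertex 2.1 3.8 5.0
   vertex 5.6 5.4 3.3
   vertex 0.8 5.2 2.4
  endloop
 endfacet
 facet normal 0.471 -0.100 0.876
  outer loop
   vertex 2.1 3.8 5.0
   vertex 5.4 0.1 2.8
   vertex 5.6 5.4 3.3
  endloop
 endfacet
 facet normal 0.115 0.644 -0.756
  outer loop
   vertex 2.6 3.0 0.8
   vertex 0.8 5.2 2.4
   vertex 5.6 5.4 3.3
  endloop
 endfacet
 facet normal 0.615 0.051 -0.787
  outer loop
   vertex 2.6 3.0 0.8
   vertex 5.6 5.4 3.3
   vertex 5.4 0.1 2.8
  endloop
 endfacet
 facet normal -0.897 -0.363 0.253
  outer loop
   vertex 1.3 3.2 1.3
   vertex 2.1 3.8 5.0
   vertex 0.8 5.2 2.4
  endloop
 endfacet
 facet normal -0.272 0.411 -0.870
  outer loop
   vertex 1.3 3.2 1.3
   vertex 0.8 5.2 2.4
   vertex 2.6 3.0 0.8
  endloop
 endfacet
 facet normal -0.339 -0.734 -0.589
  outer loop
   vertex 1.3 3.2 1.3
   vertex 2.6 3.0 0.8
   vertex 5.4 0.1 2.8
  endloop
 endfacet
 facet normal -0.136 -0.593 0.794
  outer loop
   vertex 2.8 1.9 3.7
   vertex 5.4 0.1 2.8
   vertex 2.1 3.8 5.0
  endloop
 endfacet
 facet normal -0.585 -0.808 -0.072
  outer loop
   vertex 2.8 1.9 3.7
   vertex 1.3 3.2 1.3
   vertex 5.4 0.1 2.8
  endloop
 endfacet
 facet normal -0.835 -0.485 0.259
  outer loop
   vertex 2.8 1.9 3.7
   vertex 2.1 3.8 5.0
   vertex 1.3 3.2 1.3
  endloop
 endfacet
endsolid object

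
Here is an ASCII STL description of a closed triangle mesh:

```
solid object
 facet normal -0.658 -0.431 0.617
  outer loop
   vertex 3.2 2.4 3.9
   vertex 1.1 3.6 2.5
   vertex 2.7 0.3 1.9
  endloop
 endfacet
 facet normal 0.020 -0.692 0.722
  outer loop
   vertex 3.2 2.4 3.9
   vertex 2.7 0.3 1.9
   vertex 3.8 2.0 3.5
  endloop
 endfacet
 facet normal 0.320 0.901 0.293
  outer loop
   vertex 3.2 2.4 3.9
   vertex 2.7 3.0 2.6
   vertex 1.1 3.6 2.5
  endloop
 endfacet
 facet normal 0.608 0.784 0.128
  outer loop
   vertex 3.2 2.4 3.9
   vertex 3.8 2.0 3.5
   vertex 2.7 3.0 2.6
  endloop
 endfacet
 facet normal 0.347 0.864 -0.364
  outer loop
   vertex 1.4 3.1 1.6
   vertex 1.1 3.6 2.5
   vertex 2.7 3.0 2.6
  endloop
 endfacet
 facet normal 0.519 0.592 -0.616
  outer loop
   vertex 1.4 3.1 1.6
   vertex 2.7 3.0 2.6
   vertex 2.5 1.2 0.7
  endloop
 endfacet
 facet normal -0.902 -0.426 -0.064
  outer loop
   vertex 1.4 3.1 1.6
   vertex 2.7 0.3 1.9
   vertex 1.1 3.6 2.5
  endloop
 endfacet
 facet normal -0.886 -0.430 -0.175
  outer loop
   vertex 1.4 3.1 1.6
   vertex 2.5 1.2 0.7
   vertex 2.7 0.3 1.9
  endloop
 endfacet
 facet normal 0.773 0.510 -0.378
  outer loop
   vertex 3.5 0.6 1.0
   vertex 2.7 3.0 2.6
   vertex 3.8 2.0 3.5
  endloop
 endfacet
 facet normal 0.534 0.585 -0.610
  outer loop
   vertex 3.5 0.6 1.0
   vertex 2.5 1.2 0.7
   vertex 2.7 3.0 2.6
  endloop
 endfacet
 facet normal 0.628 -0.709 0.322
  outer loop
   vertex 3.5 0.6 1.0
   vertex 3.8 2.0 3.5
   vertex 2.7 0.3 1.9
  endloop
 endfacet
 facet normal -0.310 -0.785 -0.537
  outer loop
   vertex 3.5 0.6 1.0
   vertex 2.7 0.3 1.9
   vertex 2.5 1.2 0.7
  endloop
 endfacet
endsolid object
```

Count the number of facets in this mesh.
12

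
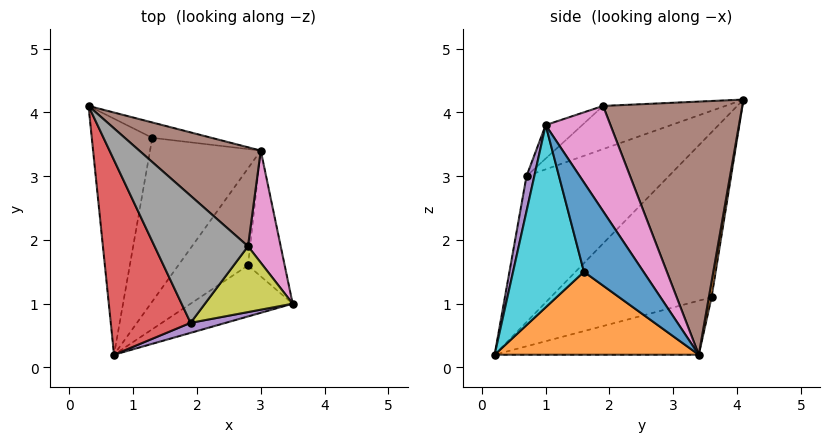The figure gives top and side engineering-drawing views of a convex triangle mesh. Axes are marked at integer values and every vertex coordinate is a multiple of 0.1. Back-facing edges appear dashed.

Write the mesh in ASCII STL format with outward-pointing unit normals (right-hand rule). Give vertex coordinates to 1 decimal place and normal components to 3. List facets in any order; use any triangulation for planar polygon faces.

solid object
 facet normal -0.909 0.249 -0.333
  outer loop
   vertex 1.3 3.6 1.1
   vertex 0.7 0.2 0.2
   vertex 0.3 4.1 4.2
  endloop
 endfacet
 facet normal 0.038 0.988 -0.147
  outer loop
   vertex 1.3 3.6 1.1
   vertex 0.3 4.1 4.2
   vertex 3.0 3.4 0.2
  endloop
 endfacet
 facet normal -0.418 0.301 -0.857
  outer loop
   vertex 1.3 3.6 1.1
   vertex 3.0 3.4 0.2
   vertex 0.7 0.2 0.2
  endloop
 endfacet
 facet normal -0.758 -0.503 0.415
  outer loop
   vertex 1.9 0.7 3.0
   vertex 0.3 4.1 4.2
   vertex 0.7 0.2 0.2
  endloop
 endfacet
 facet normal 0.123 -0.985 0.123
  outer loop
   vertex 1.9 0.7 3.0
   vertex 0.7 0.2 0.2
   vertex 3.5 1.0 3.8
  endloop
 endfacet
 facet normal 0.636 0.709 0.305
  outer loop
   vertex 2.8 1.9 4.1
   vertex 3.0 3.4 0.2
   vertex 0.3 4.1 4.2
  endloop
 endfacet
 facet normal 0.803 0.541 0.249
  outer loop
   vertex 2.8 1.9 4.1
   vertex 3.5 1.0 3.8
   vertex 3.0 3.4 0.2
  endloop
 endfacet
 facet normal -0.372 -0.460 0.806
  outer loop
   vertex 2.8 1.9 4.1
   vertex 0.3 4.1 4.2
   vertex 1.9 0.7 3.0
  endloop
 endfacet
 facet normal -0.307 -0.507 0.805
  outer loop
   vertex 2.8 1.9 4.1
   vertex 1.9 0.7 3.0
   vertex 3.5 1.0 3.8
  endloop
 endfacet
 facet normal 0.663 -0.650 -0.371
  outer loop
   vertex 2.8 1.6 1.5
   vertex 3.5 1.0 3.8
   vertex 0.7 0.2 0.2
  endloop
 endfacet
 facet normal 0.866 -0.353 -0.355
  outer loop
   vertex 2.8 1.6 1.5
   vertex 3.0 3.4 0.2
   vertex 3.5 1.0 3.8
  endloop
 endfacet
 facet normal 0.670 -0.482 -0.564
  outer loop
   vertex 2.8 1.6 1.5
   vertex 0.7 0.2 0.2
   vertex 3.0 3.4 0.2
  endloop
 endfacet
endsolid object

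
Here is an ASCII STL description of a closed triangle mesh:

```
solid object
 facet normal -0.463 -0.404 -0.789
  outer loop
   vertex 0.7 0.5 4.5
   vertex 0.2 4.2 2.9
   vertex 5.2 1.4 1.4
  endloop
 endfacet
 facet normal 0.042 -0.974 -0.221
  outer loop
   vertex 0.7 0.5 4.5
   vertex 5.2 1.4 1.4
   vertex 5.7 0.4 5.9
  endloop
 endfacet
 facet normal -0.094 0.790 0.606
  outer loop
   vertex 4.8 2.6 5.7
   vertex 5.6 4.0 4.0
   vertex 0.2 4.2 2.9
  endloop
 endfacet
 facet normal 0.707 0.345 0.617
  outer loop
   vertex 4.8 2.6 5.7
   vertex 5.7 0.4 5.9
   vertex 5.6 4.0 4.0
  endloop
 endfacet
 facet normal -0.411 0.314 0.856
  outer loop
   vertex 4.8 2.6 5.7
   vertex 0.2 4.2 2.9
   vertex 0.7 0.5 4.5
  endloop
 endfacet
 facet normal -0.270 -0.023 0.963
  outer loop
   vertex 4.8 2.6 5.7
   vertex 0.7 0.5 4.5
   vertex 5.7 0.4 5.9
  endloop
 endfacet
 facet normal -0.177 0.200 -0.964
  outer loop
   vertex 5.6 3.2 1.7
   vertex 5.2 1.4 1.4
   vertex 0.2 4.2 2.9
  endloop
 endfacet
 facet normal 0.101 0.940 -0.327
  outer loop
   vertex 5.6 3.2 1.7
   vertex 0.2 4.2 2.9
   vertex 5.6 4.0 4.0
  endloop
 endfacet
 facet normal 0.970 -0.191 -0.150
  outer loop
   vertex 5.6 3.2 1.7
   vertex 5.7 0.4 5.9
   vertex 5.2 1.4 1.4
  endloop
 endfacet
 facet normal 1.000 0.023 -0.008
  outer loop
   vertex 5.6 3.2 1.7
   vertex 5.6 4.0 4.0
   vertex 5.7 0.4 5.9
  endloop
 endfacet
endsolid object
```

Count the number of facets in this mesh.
10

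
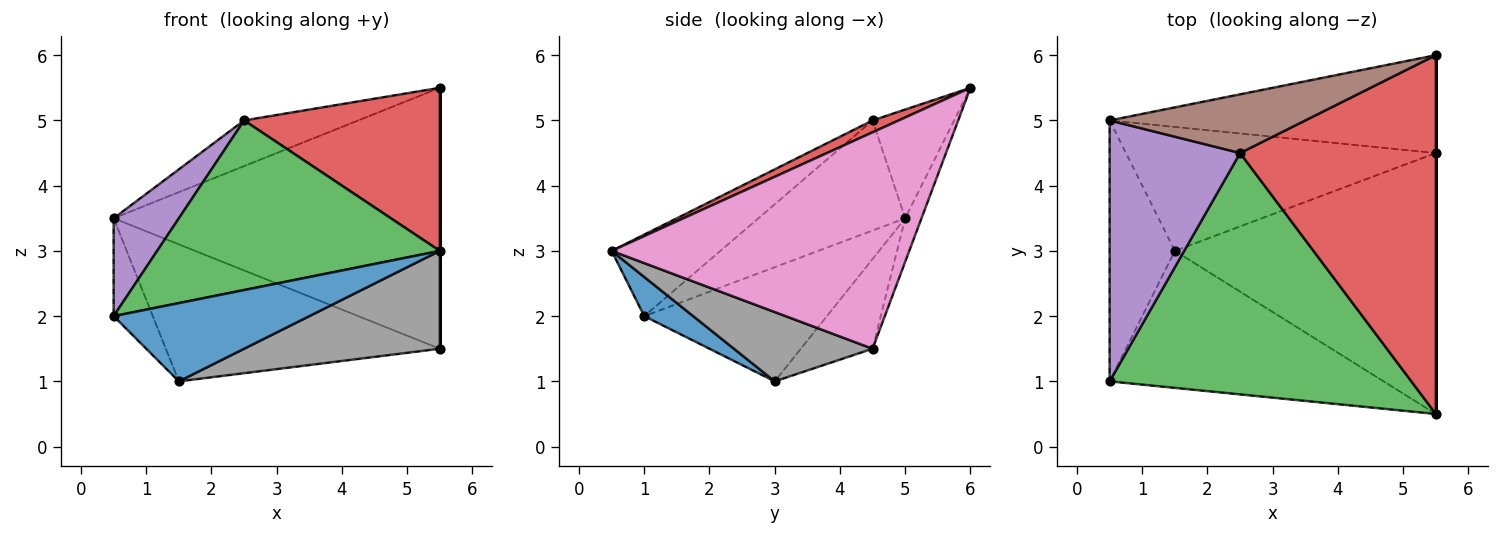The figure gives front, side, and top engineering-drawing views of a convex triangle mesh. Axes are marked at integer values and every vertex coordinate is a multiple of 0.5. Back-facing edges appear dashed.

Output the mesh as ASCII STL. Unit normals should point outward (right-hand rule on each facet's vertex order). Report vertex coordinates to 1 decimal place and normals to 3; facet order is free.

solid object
 facet normal 0.123 -0.492 -0.862
  outer loop
   vertex 1.5 3.0 1.0
   vertex 5.5 0.5 3.0
   vertex 0.5 1.0 2.0
  endloop
 endfacet
 facet normal -0.854 0.183 -0.488
  outer loop
   vertex 0.5 5.0 3.5
   vertex 1.5 3.0 1.0
   vertex 0.5 1.0 2.0
  endloop
 endfacet
 facet normal -0.216 -0.561 0.799
  outer loop
   vertex 2.5 4.5 5.0
   vertex 0.5 1.0 2.0
   vertex 5.5 0.5 3.0
  endloop
 endfacet
 facet normal 0.055 -0.413 0.909
  outer loop
   vertex 2.5 4.5 5.0
   vertex 5.5 0.5 3.0
   vertex 5.5 6.0 5.5
  endloop
 endfacet
 facet normal -0.620 -0.276 0.735
  outer loop
   vertex 2.5 4.5 5.0
   vertex 0.5 5.0 3.5
   vertex 0.5 1.0 2.0
  endloop
 endfacet
 facet normal -0.402 0.562 0.723
  outer loop
   vertex 2.5 4.5 5.0
   vertex 5.5 6.0 5.5
   vertex 0.5 5.0 3.5
  endloop
 endfacet
 facet normal 1.000 0.000 0.000
  outer loop
   vertex 5.5 4.5 1.5
   vertex 5.5 6.0 5.5
   vertex 5.5 0.5 3.0
  endloop
 endfacet
 facet normal 0.241 -0.341 -0.909
  outer loop
   vertex 5.5 4.5 1.5
   vertex 5.5 0.5 3.0
   vertex 1.5 3.0 1.0
  endloop
 endfacet
 facet normal -0.047 0.935 -0.351
  outer loop
   vertex 5.5 4.5 1.5
   vertex 0.5 5.0 3.5
   vertex 5.5 6.0 5.5
  endloop
 endfacet
 facet normal -0.191 0.728 -0.659
  outer loop
   vertex 5.5 4.5 1.5
   vertex 1.5 3.0 1.0
   vertex 0.5 5.0 3.5
  endloop
 endfacet
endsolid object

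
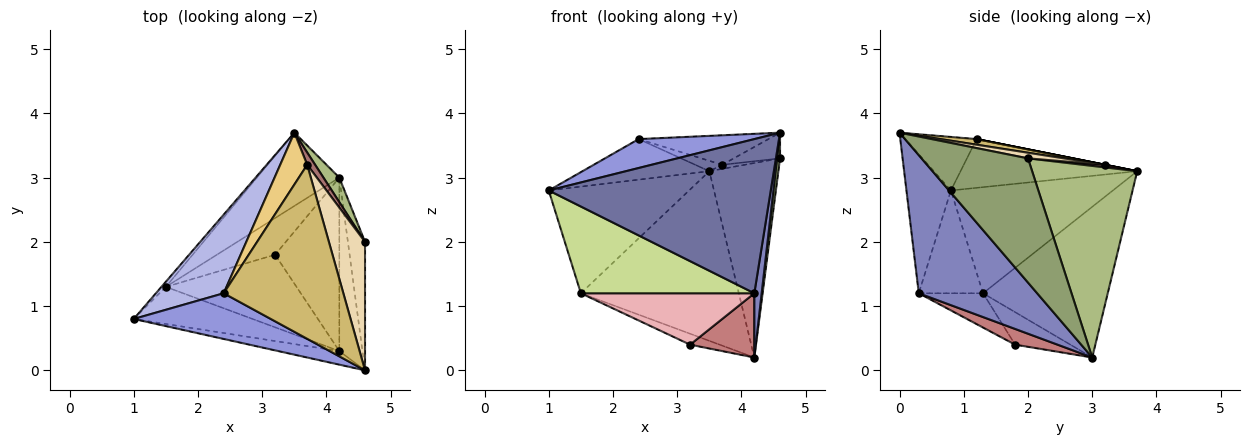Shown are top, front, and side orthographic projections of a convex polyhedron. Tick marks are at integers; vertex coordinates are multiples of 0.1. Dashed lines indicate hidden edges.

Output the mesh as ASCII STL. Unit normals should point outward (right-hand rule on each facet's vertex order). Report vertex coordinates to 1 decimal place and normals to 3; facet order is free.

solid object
 facet normal -0.196 -0.977 -0.086
  outer loop
   vertex 4.2 0.3 1.2
   vertex 4.6 0.0 3.7
   vertex 1.0 0.8 2.8
  endloop
 endfacet
 facet normal 0.984 -0.061 -0.165
  outer loop
   vertex 4.2 0.3 1.2
   vertex 4.2 3.0 0.2
   vertex 4.6 0.0 3.7
  endloop
 endfacet
 facet normal -0.313 -0.508 0.802
  outer loop
   vertex 2.4 1.2 3.6
   vertex 1.0 0.8 2.8
   vertex 4.6 0.0 3.7
  endloop
 endfacet
 facet normal -0.538 0.387 0.749
  outer loop
   vertex 2.4 1.2 3.6
   vertex 3.5 3.7 3.1
   vertex 1.0 0.8 2.8
  endloop
 endfacet
 facet normal 0.990 -0.027 -0.137
  outer loop
   vertex 4.6 2.0 3.3
   vertex 4.6 0.0 3.7
   vertex 4.2 3.0 0.2
  endloop
 endfacet
 facet normal 0.834 0.548 0.069
  outer loop
   vertex 4.6 2.0 3.3
   vertex 4.2 3.0 0.2
   vertex 3.5 3.7 3.1
  endloop
 endfacet
 facet normal -0.322 -0.870 -0.373
  outer loop
   vertex 1.5 1.3 1.2
   vertex 4.2 0.3 1.2
   vertex 1.0 0.8 2.8
  endloop
 endfacet
 facet normal -0.755 0.654 -0.032
  outer loop
   vertex 1.5 1.3 1.2
   vertex 1.0 0.8 2.8
   vertex 3.5 3.7 3.1
  endloop
 endfacet
 facet normal -0.587 0.743 -0.321
  outer loop
   vertex 1.5 1.3 1.2
   vertex 3.5 3.7 3.1
   vertex 4.2 3.0 0.2
  endloop
 endfacet
 facet normal 0.046 0.167 0.985
  outer loop
   vertex 3.7 3.2 3.2
   vertex 2.4 1.2 3.6
   vertex 4.6 0.0 3.7
  endloop
 endfacet
 facet normal 0.000 0.196 0.981
  outer loop
   vertex 3.7 3.2 3.2
   vertex 3.5 3.7 3.1
   vertex 2.4 1.2 3.6
  endloop
 endfacet
 facet normal 0.151 0.194 0.969
  outer loop
   vertex 3.7 3.2 3.2
   vertex 4.6 0.0 3.7
   vertex 4.6 2.0 3.3
  endloop
 endfacet
 facet normal 0.302 0.302 0.905
  outer loop
   vertex 3.7 3.2 3.2
   vertex 4.6 2.0 3.3
   vertex 3.5 3.7 3.1
  endloop
 endfacet
 facet normal 0.223 -0.339 -0.914
  outer loop
   vertex 3.2 1.8 0.4
   vertex 4.2 3.0 0.2
   vertex 4.2 0.3 1.2
  endloop
 endfacet
 facet normal -0.472 0.252 -0.845
  outer loop
   vertex 3.2 1.8 0.4
   vertex 1.5 1.3 1.2
   vertex 4.2 3.0 0.2
  endloop
 endfacet
 facet normal -0.209 -0.565 -0.798
  outer loop
   vertex 3.2 1.8 0.4
   vertex 4.2 0.3 1.2
   vertex 1.5 1.3 1.2
  endloop
 endfacet
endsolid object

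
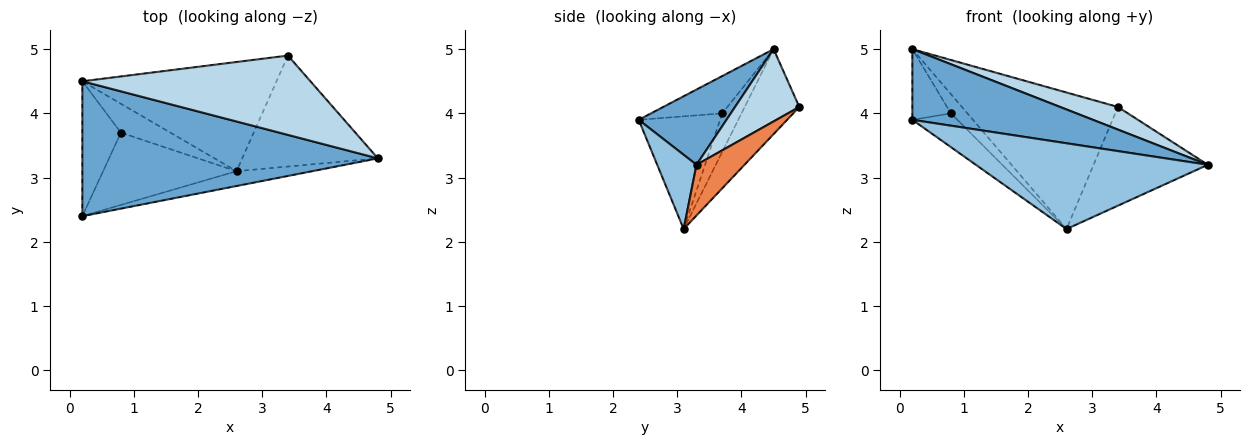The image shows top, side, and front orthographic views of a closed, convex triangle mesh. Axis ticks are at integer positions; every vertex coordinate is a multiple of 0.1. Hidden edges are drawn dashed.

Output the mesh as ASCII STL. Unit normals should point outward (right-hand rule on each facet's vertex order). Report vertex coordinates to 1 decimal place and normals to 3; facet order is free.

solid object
 facet normal 0.220 -0.453 0.864
  outer loop
   vertex 0.2 2.4 3.9
   vertex 4.8 3.3 3.2
   vertex 0.2 4.5 5.0
  endloop
 endfacet
 facet normal 0.165 -0.972 -0.168
  outer loop
   vertex 2.6 3.1 2.2
   vertex 4.8 3.3 3.2
   vertex 0.2 2.4 3.9
  endloop
 endfacet
 facet normal 0.292 -0.262 0.920
  outer loop
   vertex 3.4 4.9 4.1
   vertex 0.2 4.5 5.0
   vertex 4.8 3.3 3.2
  endloop
 endfacet
 facet normal -0.264 0.753 -0.603
  outer loop
   vertex 3.4 4.9 4.1
   vertex 2.6 3.1 2.2
   vertex 0.2 4.5 5.0
  endloop
 endfacet
 facet normal 0.269 0.640 -0.720
  outer loop
   vertex 3.4 4.9 4.1
   vertex 4.8 3.3 3.2
   vertex 2.6 3.1 2.2
  endloop
 endfacet
 facet normal -0.651 0.352 -0.672
  outer loop
   vertex 0.8 3.7 4.0
   vertex 0.2 2.4 3.9
   vertex 0.2 4.5 5.0
  endloop
 endfacet
 facet normal -0.543 0.466 -0.699
  outer loop
   vertex 0.8 3.7 4.0
   vertex 0.2 4.5 5.0
   vertex 2.6 3.1 2.2
  endloop
 endfacet
 facet normal -0.608 0.336 -0.720
  outer loop
   vertex 0.8 3.7 4.0
   vertex 2.6 3.1 2.2
   vertex 0.2 2.4 3.9
  endloop
 endfacet
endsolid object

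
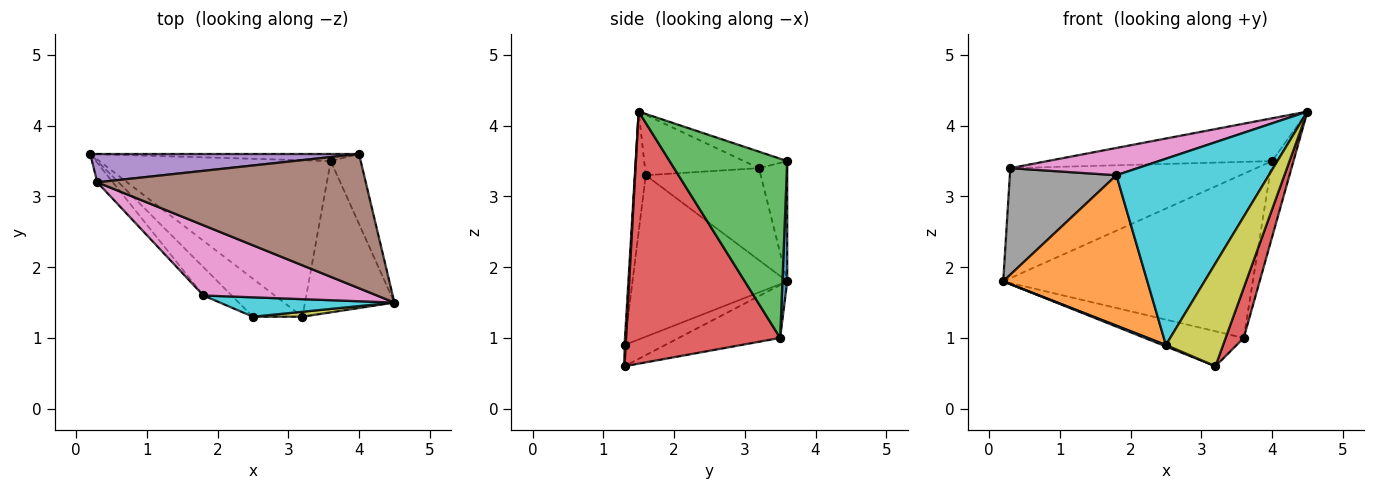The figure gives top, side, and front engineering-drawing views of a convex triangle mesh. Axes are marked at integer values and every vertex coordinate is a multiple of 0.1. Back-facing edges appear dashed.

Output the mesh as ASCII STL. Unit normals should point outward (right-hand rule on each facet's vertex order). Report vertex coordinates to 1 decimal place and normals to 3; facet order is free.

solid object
 facet normal 0.019 0.999 -0.043
  outer loop
   vertex 3.6 3.5 1.0
   vertex 0.2 3.6 1.8
   vertex 4.0 3.6 3.5
  endloop
 endfacet
 facet normal -0.218 0.213 -0.953
  outer loop
   vertex 3.6 3.5 1.0
   vertex 3.2 1.3 0.6
   vertex 0.2 3.6 1.8
  endloop
 endfacet
 facet normal 0.971 0.177 -0.162
  outer loop
   vertex 3.6 3.5 1.0
   vertex 4.0 3.6 3.5
   vertex 4.5 1.5 4.2
  endloop
 endfacet
 facet normal 0.937 -0.110 -0.332
  outer loop
   vertex 3.6 3.5 1.0
   vertex 4.5 1.5 4.2
   vertex 3.2 1.3 0.6
  endloop
 endfacet
 facet normal -0.111 0.963 0.248
  outer loop
   vertex 0.3 3.2 3.4
   vertex 4.0 3.6 3.5
   vertex 0.2 3.6 1.8
  endloop
 endfacet
 facet normal -0.058 0.303 0.951
  outer loop
   vertex 0.3 3.2 3.4
   vertex 4.5 1.5 4.2
   vertex 4.0 3.6 3.5
  endloop
 endfacet
 facet normal -0.308 -0.344 0.887
  outer loop
   vertex 1.8 1.6 3.3
   vertex 4.5 1.5 4.2
   vertex 0.3 3.2 3.4
  endloop
 endfacet
 facet normal -0.728 -0.675 -0.123
  outer loop
   vertex 1.8 1.6 3.3
   vertex 0.3 3.2 3.4
   vertex 0.2 3.6 1.8
  endloop
 endfacet
 facet normal 0.021 -0.999 0.048
  outer loop
   vertex 2.5 1.3 0.9
   vertex 3.2 1.3 0.6
   vertex 4.5 1.5 4.2
  endloop
 endfacet
 facet normal -0.071 -0.992 0.103
  outer loop
   vertex 2.5 1.3 0.9
   vertex 4.5 1.5 4.2
   vertex 1.8 1.6 3.3
  endloop
 endfacet
 facet normal -0.394 -0.034 -0.919
  outer loop
   vertex 2.5 1.3 0.9
   vertex 0.2 3.6 1.8
   vertex 3.2 1.3 0.6
  endloop
 endfacet
 facet normal -0.726 -0.676 -0.127
  outer loop
   vertex 2.5 1.3 0.9
   vertex 1.8 1.6 3.3
   vertex 0.2 3.6 1.8
  endloop
 endfacet
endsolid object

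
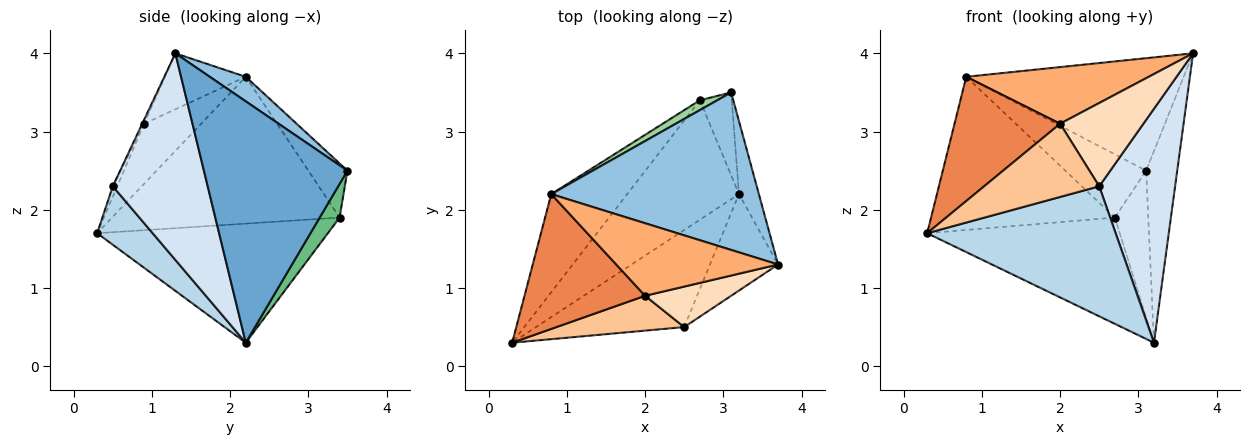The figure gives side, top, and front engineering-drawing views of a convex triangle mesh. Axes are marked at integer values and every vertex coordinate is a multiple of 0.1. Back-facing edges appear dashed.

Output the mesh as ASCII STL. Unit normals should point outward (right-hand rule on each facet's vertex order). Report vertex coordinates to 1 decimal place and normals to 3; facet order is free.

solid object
 facet normal 0.974 0.211 -0.080
  outer loop
   vertex 3.2 2.2 0.3
   vertex 3.1 3.5 2.5
   vertex 3.7 1.3 4.0
  endloop
 endfacet
 facet normal 0.096 0.578 0.810
  outer loop
   vertex 0.8 2.2 3.7
   vertex 3.7 1.3 4.0
   vertex 3.1 3.5 2.5
  endloop
 endfacet
 facet normal 0.230 -0.780 -0.582
  outer loop
   vertex 2.5 0.5 2.3
   vertex 0.3 0.3 1.7
   vertex 3.2 2.2 0.3
  endloop
 endfacet
 facet normal 0.756 -0.605 -0.249
  outer loop
   vertex 2.5 0.5 2.3
   vertex 3.2 2.2 0.3
   vertex 3.7 1.3 4.0
  endloop
 endfacet
 facet normal -0.344 -0.636 0.690
  outer loop
   vertex 2.0 0.9 3.1
   vertex 0.8 2.2 3.7
   vertex 0.3 0.3 1.7
  endloop
 endfacet
 facet normal -0.263 -0.594 0.761
  outer loop
   vertex 2.0 0.9 3.1
   vertex 3.7 1.3 4.0
   vertex 0.8 2.2 3.7
  endloop
 endfacet
 facet normal -0.035 -0.902 0.429
  outer loop
   vertex 2.0 0.9 3.1
   vertex 0.3 0.3 1.7
   vertex 2.5 0.5 2.3
  endloop
 endfacet
 facet normal -0.020 -0.899 0.437
  outer loop
   vertex 2.0 0.9 3.1
   vertex 2.5 0.5 2.3
   vertex 3.7 1.3 4.0
  endloop
 endfacet
 facet normal 0.461 0.773 -0.436
  outer loop
   vertex 2.7 3.4 1.9
   vertex 3.1 3.5 2.5
   vertex 3.2 2.2 0.3
  endloop
 endfacet
 facet normal -0.431 0.891 0.139
  outer loop
   vertex 2.7 3.4 1.9
   vertex 0.8 2.2 3.7
   vertex 3.1 3.5 2.5
  endloop
 endfacet
 facet normal -0.623 0.520 -0.585
  outer loop
   vertex 2.7 3.4 1.9
   vertex 3.2 2.2 0.3
   vertex 0.3 0.3 1.7
  endloop
 endfacet
 facet normal -0.722 0.583 -0.373
  outer loop
   vertex 2.7 3.4 1.9
   vertex 0.3 0.3 1.7
   vertex 0.8 2.2 3.7
  endloop
 endfacet
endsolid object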